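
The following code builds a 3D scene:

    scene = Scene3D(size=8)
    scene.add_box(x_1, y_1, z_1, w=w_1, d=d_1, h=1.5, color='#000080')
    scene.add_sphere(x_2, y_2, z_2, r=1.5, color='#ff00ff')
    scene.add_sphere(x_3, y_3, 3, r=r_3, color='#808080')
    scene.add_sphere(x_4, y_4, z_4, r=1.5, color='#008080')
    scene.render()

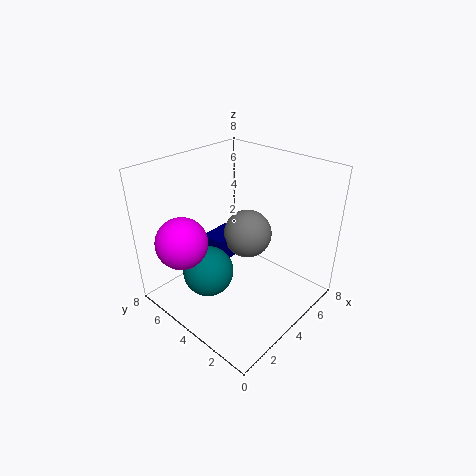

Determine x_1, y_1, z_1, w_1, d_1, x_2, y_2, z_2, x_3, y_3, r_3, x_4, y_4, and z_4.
x_1 = 4
y_1 = 5.5
z_1 = 1.5
w_1 = 2
d_1 = 1.5
x_2 = 2
y_2 = 6.5
z_2 = 3.5
x_3 = 6
y_3 = 5
r_3 = 1.5
x_4 = 3
y_4 = 5.5
z_4 = 1.5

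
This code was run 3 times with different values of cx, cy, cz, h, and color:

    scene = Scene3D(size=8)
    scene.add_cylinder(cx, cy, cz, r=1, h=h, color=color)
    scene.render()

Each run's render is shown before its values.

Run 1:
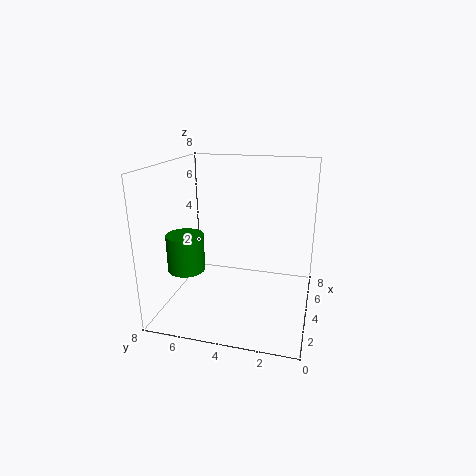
cx = 2.5, cy = 6.5, cz = 2.5, h = 2, color = 'green'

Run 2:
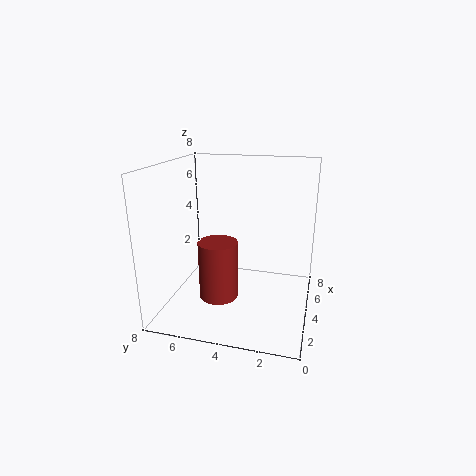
cx = 2, cy = 4.5, cz = 1.5, h = 3, color = 'brown'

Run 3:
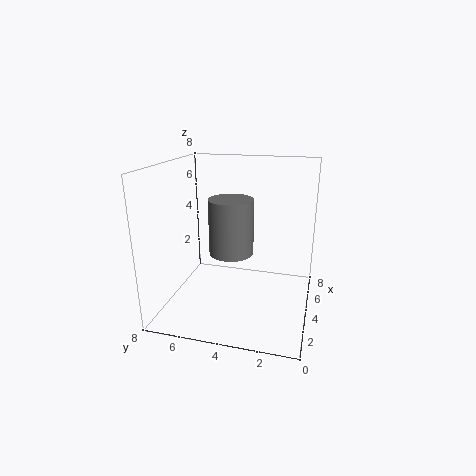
cx = 1, cy = 3.5, cz = 4.5, h = 2.5, color = 'gray'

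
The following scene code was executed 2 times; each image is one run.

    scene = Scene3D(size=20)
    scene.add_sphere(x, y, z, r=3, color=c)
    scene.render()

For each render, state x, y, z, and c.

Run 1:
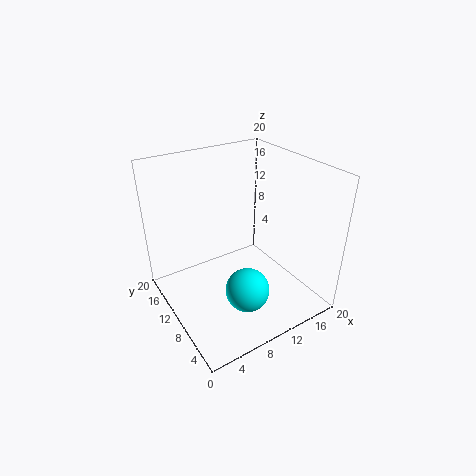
x = 9; y = 6; z = 4; c = 'cyan'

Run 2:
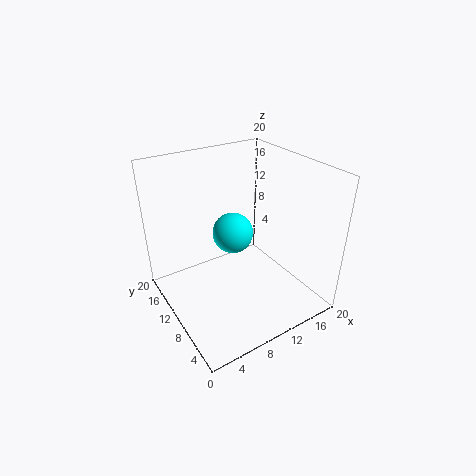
x = 11; y = 13; z = 9; c = 'cyan'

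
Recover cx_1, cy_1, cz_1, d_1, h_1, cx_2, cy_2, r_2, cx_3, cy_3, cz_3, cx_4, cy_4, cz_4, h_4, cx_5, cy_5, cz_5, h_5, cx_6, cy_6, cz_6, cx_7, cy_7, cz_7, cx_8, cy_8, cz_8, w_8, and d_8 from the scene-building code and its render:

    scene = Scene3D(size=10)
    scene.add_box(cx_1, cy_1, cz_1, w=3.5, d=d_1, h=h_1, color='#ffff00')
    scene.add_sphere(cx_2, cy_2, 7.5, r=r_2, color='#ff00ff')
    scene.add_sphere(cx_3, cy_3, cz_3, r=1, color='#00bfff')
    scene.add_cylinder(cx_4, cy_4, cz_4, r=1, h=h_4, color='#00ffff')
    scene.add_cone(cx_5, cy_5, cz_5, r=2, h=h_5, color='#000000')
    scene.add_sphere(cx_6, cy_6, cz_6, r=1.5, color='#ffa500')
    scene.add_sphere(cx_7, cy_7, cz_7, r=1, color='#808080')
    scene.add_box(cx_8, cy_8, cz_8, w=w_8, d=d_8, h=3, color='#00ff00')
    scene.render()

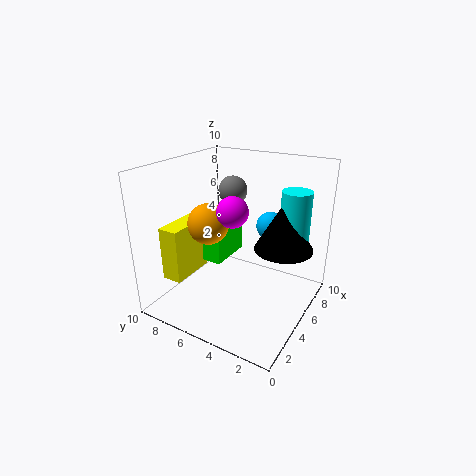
cx_1 = 2.5, cy_1 = 8.5, cz_1 = 1.5, d_1 = 1.5, h_1 = 4, cx_2 = 3.5, cy_2 = 4.5, r_2 = 1, cx_3 = 7, cy_3 = 3.5, cz_3 = 5.5, cx_4 = 6.5, cy_4 = 1.5, cz_4 = 4.5, h_4 = 4, cx_5 = 6, cy_5 = 2, cz_5 = 4.5, h_5 = 3.5, cx_6 = 5, cy_6 = 7.5, cz_6 = 5.5, cx_7 = 6, cy_7 = 6, cz_7 = 8, cx_8 = 5.5, cy_8 = 7, cz_8 = 2, w_8 = 3.5, d_8 = 1.5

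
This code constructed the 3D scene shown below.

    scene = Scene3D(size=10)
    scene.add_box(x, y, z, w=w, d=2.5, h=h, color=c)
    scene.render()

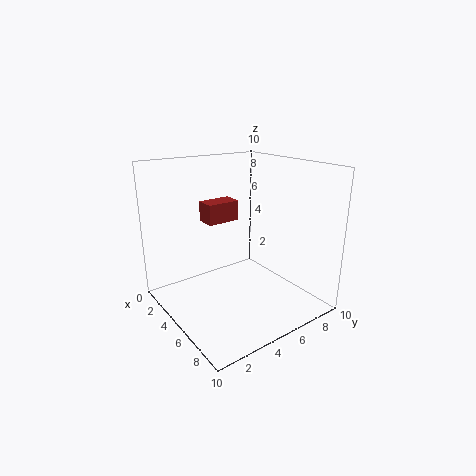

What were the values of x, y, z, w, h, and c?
x = 1.5; y = 4; z = 5.5; w = 1.5; h = 1.5; c = 'brown'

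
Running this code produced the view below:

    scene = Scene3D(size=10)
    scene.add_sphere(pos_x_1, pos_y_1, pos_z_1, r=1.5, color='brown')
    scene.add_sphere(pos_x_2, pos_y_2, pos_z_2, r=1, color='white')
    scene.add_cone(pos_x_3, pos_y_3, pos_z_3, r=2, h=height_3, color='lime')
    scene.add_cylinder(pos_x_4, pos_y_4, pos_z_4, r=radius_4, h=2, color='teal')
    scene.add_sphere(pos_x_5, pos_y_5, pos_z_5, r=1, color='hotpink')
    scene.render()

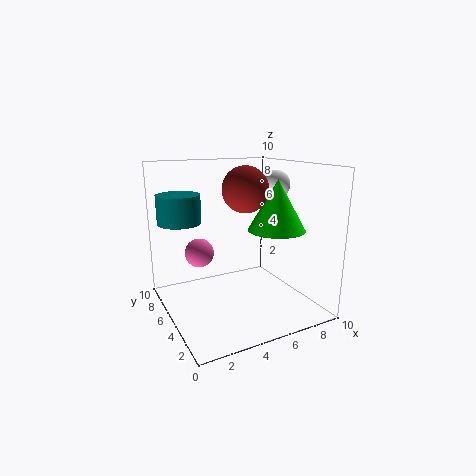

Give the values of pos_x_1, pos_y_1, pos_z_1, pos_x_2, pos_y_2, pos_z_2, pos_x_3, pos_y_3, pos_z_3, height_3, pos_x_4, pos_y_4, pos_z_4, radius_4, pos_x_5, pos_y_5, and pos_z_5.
pos_x_1 = 5
pos_y_1 = 4
pos_z_1 = 8.5
pos_x_2 = 8
pos_y_2 = 5
pos_z_2 = 8.5
pos_x_3 = 7.5
pos_y_3 = 4
pos_z_3 = 5.5
height_3 = 3.5
pos_x_4 = 1.5
pos_y_4 = 7
pos_z_4 = 6
radius_4 = 1.5
pos_x_5 = 2.5
pos_y_5 = 6
pos_z_5 = 4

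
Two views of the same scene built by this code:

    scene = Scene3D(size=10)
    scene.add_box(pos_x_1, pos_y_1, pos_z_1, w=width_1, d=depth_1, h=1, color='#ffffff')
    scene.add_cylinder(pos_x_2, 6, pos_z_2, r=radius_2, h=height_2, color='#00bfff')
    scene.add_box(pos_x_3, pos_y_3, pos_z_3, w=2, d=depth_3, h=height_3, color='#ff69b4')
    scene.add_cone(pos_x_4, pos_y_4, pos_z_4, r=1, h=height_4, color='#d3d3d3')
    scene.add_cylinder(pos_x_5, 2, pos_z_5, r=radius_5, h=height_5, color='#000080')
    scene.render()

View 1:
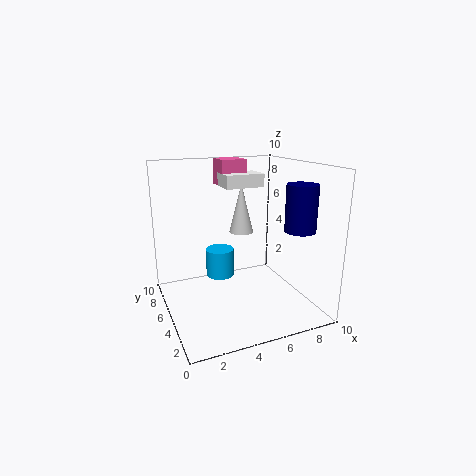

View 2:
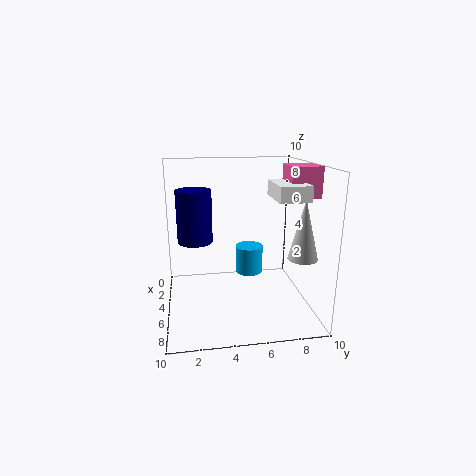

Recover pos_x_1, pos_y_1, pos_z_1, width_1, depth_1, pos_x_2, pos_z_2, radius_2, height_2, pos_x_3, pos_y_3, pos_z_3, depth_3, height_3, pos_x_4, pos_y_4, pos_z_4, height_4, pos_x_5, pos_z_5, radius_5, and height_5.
pos_x_1 = 5
pos_y_1 = 7
pos_z_1 = 8
width_1 = 3
depth_1 = 2
pos_x_2 = 4
pos_z_2 = 2
radius_2 = 1
height_2 = 2
pos_x_3 = 5
pos_y_3 = 8
pos_z_3 = 8
depth_3 = 2
height_3 = 2
pos_x_4 = 7
pos_y_4 = 9
pos_z_4 = 4
height_4 = 4
pos_x_5 = 8
pos_z_5 = 6
radius_5 = 1
height_5 = 3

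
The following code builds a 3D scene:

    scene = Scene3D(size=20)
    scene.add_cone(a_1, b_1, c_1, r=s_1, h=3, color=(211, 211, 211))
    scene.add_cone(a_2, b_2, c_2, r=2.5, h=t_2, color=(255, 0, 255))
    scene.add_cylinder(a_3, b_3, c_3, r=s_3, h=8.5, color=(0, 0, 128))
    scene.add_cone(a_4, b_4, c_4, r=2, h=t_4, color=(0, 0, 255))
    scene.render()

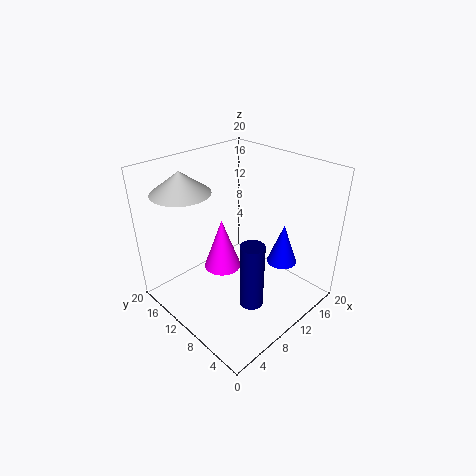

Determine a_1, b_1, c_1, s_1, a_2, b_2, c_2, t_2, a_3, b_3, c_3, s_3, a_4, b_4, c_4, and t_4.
a_1 = 5, b_1 = 15.5, c_1 = 16.5, s_1 = 4, a_2 = 7.5, b_2 = 10.5, c_2 = 6.5, t_2 = 7, a_3 = 6.5, b_3 = 4, c_3 = 4.5, s_3 = 1.5, a_4 = 13, b_4 = 4.5, c_4 = 7.5, t_4 = 5.5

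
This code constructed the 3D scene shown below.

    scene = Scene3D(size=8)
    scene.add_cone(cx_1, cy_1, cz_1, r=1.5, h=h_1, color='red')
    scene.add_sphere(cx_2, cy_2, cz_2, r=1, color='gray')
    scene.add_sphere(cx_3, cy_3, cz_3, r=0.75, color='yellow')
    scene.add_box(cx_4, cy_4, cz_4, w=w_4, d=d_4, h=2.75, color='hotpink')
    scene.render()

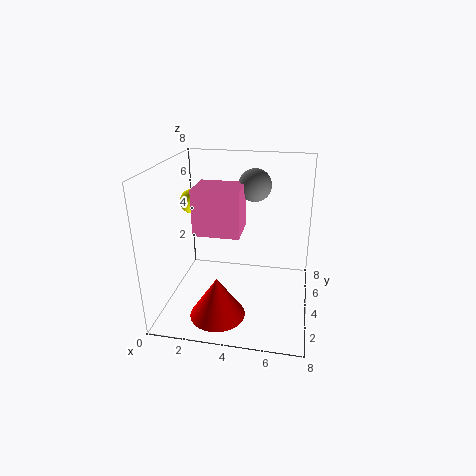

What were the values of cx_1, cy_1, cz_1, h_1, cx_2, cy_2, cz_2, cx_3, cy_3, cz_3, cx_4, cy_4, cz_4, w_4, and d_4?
cx_1 = 3.25, cy_1 = 2, cz_1 = 0.25, h_1 = 2.25, cx_2 = 4.5, cy_2 = 6.75, cz_2 = 6.25, cx_3 = 0.75, cy_3 = 6, cz_3 = 5.25, cx_4 = 1.25, cy_4 = 4.25, cz_4 = 3.75, w_4 = 2.75, d_4 = 2.25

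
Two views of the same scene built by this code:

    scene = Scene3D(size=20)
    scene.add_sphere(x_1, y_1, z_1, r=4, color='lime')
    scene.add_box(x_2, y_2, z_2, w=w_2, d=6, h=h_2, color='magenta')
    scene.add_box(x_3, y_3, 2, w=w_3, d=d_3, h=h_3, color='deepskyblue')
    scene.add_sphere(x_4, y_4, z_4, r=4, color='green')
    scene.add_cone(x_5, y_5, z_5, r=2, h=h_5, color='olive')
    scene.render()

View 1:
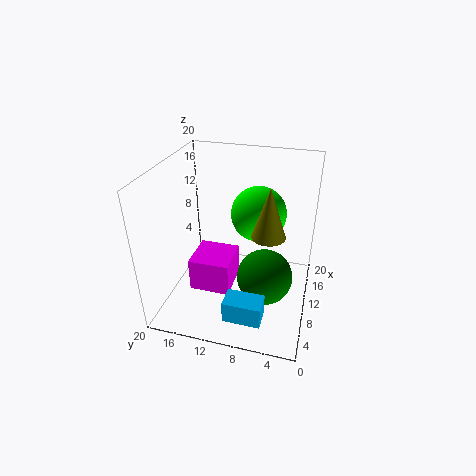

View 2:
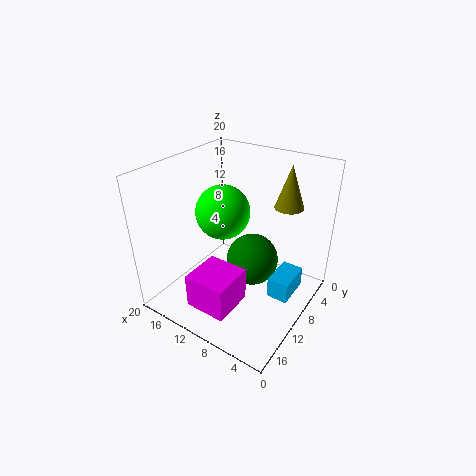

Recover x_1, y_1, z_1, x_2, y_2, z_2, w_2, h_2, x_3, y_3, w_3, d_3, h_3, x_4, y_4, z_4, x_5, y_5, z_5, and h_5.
x_1 = 14, y_1 = 8, z_1 = 12, x_2 = 8, y_2 = 11, z_2 = 1, w_2 = 6, h_2 = 5, x_3 = 2, y_3 = 5, w_3 = 3, d_3 = 5, h_3 = 3, x_4 = 10, y_4 = 6, z_4 = 4, x_5 = 5, y_5 = 5, z_5 = 14, h_5 = 6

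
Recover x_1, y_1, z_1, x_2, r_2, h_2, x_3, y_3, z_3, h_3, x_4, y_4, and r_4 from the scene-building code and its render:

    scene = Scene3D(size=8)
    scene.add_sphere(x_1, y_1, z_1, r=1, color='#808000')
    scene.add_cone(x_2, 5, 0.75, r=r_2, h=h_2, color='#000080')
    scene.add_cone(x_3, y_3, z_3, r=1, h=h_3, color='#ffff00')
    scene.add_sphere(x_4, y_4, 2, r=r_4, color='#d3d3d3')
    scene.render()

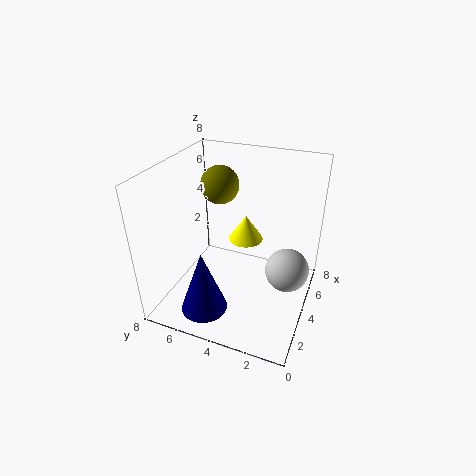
x_1 = 4, y_1 = 5, z_1 = 7, x_2 = 1.5, r_2 = 1.25, h_2 = 3.5, x_3 = 5.25, y_3 = 4, z_3 = 3.25, h_3 = 1.5, x_4 = 4.75, y_4 = 1.25, r_4 = 1.25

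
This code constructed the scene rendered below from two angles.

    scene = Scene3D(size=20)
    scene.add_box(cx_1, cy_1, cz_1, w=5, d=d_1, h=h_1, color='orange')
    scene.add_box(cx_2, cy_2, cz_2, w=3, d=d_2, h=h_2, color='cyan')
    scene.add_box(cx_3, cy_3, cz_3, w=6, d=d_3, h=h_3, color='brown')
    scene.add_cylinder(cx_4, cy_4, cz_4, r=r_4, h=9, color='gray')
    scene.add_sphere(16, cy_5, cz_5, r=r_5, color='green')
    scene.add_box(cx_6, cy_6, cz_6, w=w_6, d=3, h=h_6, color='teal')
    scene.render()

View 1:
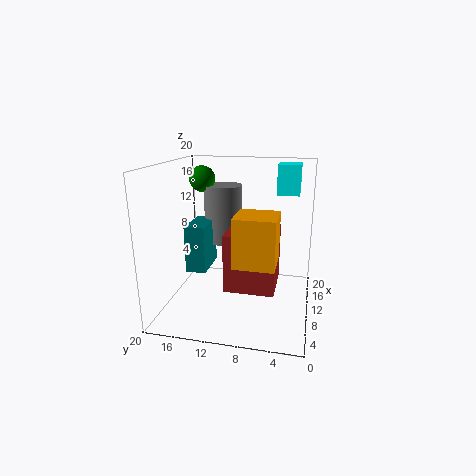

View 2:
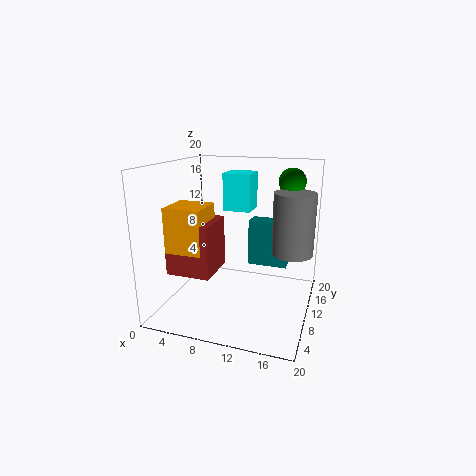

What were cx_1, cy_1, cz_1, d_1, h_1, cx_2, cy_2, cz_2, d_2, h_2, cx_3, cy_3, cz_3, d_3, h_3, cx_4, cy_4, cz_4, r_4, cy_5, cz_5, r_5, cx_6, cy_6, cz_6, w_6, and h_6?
cx_1 = 2
cy_1 = 4
cz_1 = 9
d_1 = 5
h_1 = 6
cx_2 = 11
cy_2 = 2
cz_2 = 16
d_2 = 3
h_2 = 4
cx_3 = 2
cy_3 = 4
cz_3 = 6
d_3 = 6
h_3 = 7
cx_4 = 17
cy_4 = 14
cz_4 = 7
r_4 = 3
cy_5 = 17
cz_5 = 17
r_5 = 2
cx_6 = 10
cy_6 = 15
cz_6 = 4
w_6 = 6
h_6 = 7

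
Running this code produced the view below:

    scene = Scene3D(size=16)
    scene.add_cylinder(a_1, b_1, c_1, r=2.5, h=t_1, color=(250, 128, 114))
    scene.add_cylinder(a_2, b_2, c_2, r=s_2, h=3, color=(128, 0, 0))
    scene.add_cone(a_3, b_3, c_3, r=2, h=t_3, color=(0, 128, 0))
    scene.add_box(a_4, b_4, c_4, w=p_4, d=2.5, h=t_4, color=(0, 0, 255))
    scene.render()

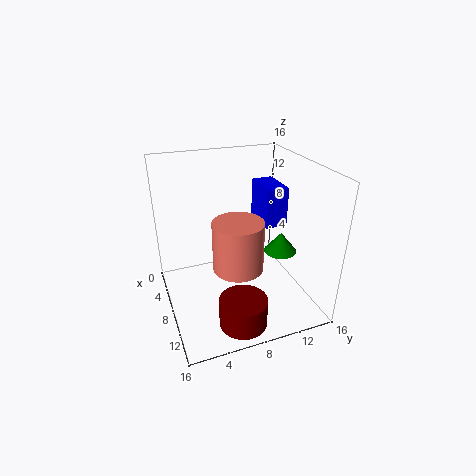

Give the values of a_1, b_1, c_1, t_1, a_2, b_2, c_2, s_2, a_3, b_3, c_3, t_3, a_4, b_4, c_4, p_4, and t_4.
a_1 = 12, b_1 = 6.5, c_1 = 7, t_1 = 5, a_2 = 13.5, b_2 = 6.5, c_2 = 1, s_2 = 2.5, a_3 = 7, b_3 = 14, c_3 = 4.5, t_3 = 2.5, a_4 = 3.5, b_4 = 11.5, c_4 = 8.5, p_4 = 4.5, t_4 = 4.5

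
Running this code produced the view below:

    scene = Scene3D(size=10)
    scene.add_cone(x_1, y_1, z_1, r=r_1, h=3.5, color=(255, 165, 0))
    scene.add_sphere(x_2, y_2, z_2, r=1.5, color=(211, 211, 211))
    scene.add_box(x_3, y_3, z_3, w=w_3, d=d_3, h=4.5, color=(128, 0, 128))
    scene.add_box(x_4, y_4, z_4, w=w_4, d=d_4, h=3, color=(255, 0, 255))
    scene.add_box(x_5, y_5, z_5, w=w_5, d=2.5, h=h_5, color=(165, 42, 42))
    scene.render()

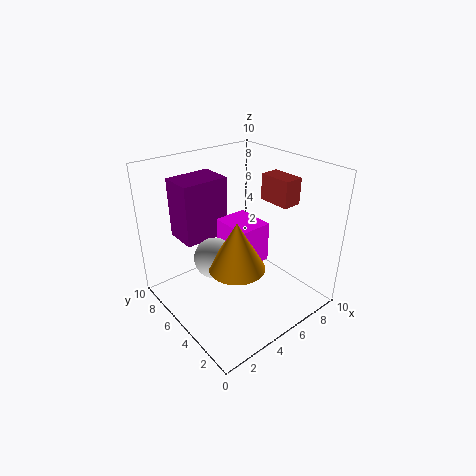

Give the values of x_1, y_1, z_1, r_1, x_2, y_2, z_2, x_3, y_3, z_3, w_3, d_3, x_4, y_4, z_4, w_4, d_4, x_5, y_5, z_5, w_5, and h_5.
x_1 = 4.5; y_1 = 4.5; z_1 = 3; r_1 = 2; x_2 = 4; y_2 = 6.5; z_2 = 3; x_3 = 2.5; y_3 = 7.5; z_3 = 4; w_3 = 3.5; d_3 = 2.5; x_4 = 5; y_4 = 4.5; z_4 = 2.5; w_4 = 2.5; d_4 = 3; x_5 = 8.5; y_5 = 4; z_5 = 6.5; w_5 = 1.5; h_5 = 2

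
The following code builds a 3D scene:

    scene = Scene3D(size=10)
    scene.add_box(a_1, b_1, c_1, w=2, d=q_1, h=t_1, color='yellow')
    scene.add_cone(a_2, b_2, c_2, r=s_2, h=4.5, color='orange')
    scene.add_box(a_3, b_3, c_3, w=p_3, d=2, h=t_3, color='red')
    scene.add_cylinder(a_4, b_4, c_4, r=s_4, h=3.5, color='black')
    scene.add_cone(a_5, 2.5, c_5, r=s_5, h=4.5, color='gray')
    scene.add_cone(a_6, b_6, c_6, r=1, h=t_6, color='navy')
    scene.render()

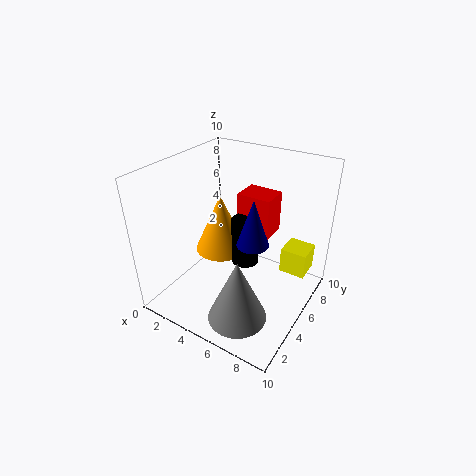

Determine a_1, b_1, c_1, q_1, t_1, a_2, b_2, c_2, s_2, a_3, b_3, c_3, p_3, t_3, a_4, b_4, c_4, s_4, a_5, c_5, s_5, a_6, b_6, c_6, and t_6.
a_1 = 7, b_1 = 8, c_1 = 1, q_1 = 2, t_1 = 2, a_2 = 2.5, b_2 = 6.5, c_2 = 2.5, s_2 = 2, a_3 = 4, b_3 = 6.5, c_3 = 4.5, p_3 = 2.5, t_3 = 3, a_4 = 5, b_4 = 6, c_4 = 2.5, s_4 = 1, a_5 = 6.5, c_5 = 0.5, s_5 = 2, a_6 = 7, b_6 = 3.5, c_6 = 6, t_6 = 3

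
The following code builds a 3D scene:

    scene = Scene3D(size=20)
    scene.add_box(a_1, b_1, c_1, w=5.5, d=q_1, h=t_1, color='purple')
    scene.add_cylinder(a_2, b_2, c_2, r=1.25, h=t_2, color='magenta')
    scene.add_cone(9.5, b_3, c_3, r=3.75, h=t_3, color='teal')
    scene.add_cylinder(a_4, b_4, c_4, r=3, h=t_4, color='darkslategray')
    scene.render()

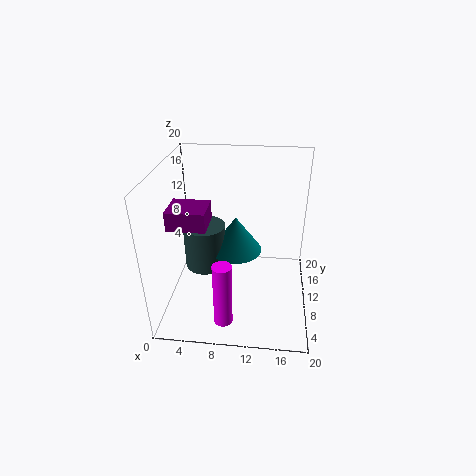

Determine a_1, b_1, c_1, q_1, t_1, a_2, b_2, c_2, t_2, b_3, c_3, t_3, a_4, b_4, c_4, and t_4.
a_1 = 0.25
b_1 = 8.5
c_1 = 11.25
q_1 = 4.75
t_1 = 2.75
a_2 = 8.75
b_2 = 3.5
c_2 = 0.75
t_2 = 9
b_3 = 11.75
c_3 = 7
t_3 = 5.25
a_4 = 5
b_4 = 11.25
c_4 = 4.5
t_4 = 6.5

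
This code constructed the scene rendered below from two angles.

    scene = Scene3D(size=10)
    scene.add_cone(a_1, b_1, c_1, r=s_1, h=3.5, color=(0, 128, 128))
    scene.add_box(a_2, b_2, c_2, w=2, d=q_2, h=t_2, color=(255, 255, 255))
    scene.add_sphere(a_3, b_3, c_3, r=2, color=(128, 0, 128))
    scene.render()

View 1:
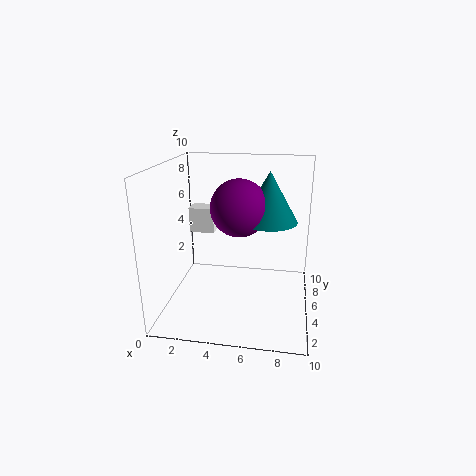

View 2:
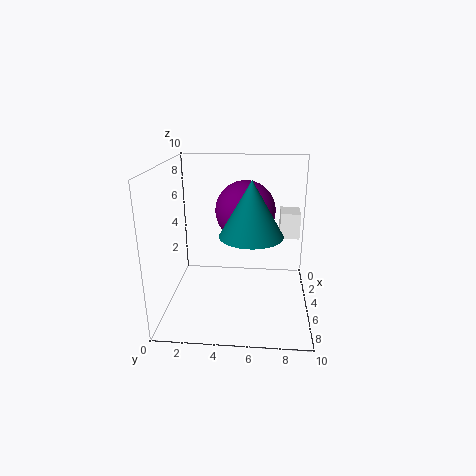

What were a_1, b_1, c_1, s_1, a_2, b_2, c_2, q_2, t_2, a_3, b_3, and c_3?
a_1 = 7
b_1 = 6
c_1 = 6
s_1 = 2
a_2 = 0.5
b_2 = 8
c_2 = 4
q_2 = 1.5
t_2 = 2
a_3 = 5
b_3 = 5.5
c_3 = 7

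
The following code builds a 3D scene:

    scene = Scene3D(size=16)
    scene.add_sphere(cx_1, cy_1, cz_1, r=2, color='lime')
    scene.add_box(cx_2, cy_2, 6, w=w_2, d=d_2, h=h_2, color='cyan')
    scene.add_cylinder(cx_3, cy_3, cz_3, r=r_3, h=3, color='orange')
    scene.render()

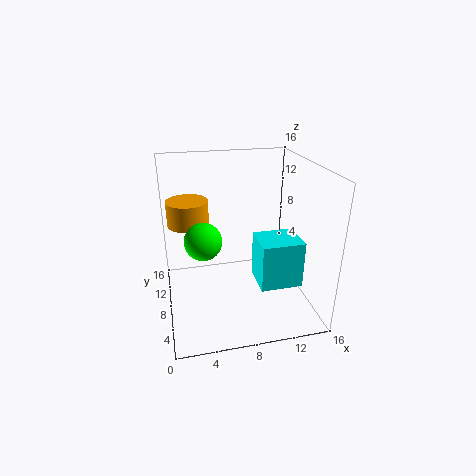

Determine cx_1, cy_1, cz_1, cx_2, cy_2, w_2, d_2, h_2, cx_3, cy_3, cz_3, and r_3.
cx_1 = 4, cy_1 = 7, cz_1 = 8.5, cx_2 = 8.5, cy_2 = 0.5, w_2 = 4, d_2 = 3.5, h_2 = 4.5, cx_3 = 3, cy_3 = 13, cz_3 = 8, r_3 = 2.5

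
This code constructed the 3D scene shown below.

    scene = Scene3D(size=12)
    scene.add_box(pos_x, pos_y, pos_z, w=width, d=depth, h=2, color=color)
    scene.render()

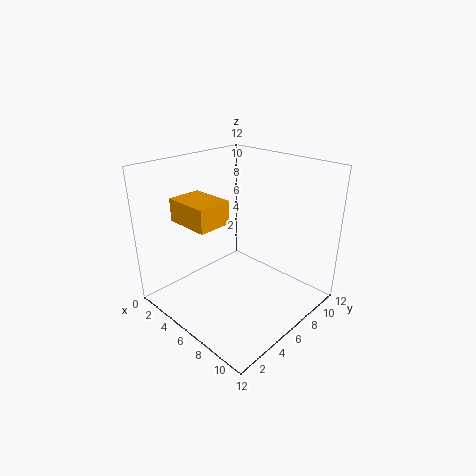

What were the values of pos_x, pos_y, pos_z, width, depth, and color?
pos_x = 1, pos_y = 3, pos_z = 7, width = 4, depth = 3, color = 'orange'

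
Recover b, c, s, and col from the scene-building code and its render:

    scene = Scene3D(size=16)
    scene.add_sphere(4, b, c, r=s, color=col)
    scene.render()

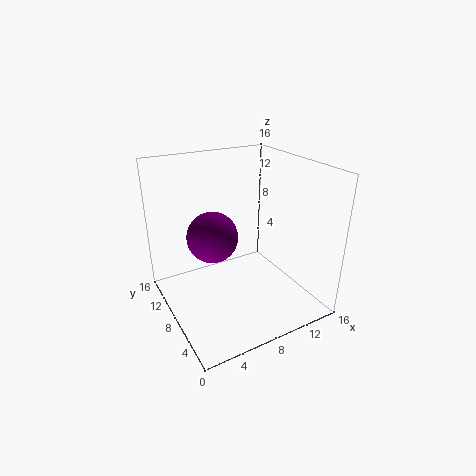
b = 6
c = 10
s = 2.5
col = 'purple'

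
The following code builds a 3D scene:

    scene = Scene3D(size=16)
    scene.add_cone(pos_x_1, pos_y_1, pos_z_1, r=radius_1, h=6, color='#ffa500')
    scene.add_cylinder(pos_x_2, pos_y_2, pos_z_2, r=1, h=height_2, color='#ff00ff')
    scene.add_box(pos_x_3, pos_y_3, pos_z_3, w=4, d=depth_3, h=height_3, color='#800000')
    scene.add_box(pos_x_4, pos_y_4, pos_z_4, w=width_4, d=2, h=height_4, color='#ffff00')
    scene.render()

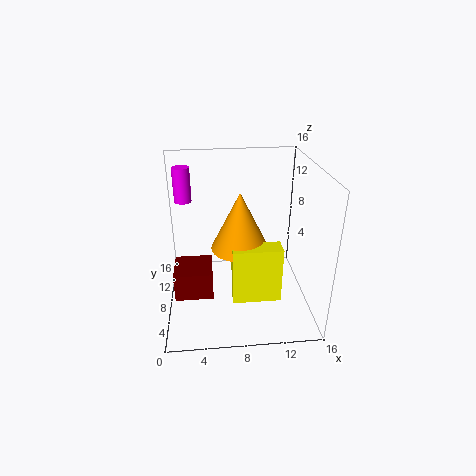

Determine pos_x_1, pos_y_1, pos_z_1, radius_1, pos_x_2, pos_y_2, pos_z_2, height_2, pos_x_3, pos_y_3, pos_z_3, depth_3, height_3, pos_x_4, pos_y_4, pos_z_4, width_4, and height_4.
pos_x_1 = 8; pos_y_1 = 6; pos_z_1 = 8; radius_1 = 3; pos_x_2 = 2; pos_y_2 = 12; pos_z_2 = 11; height_2 = 4; pos_x_3 = 1; pos_y_3 = 4; pos_z_3 = 3; depth_3 = 4; height_3 = 3; pos_x_4 = 7; pos_y_4 = 3; pos_z_4 = 3; width_4 = 5; height_4 = 6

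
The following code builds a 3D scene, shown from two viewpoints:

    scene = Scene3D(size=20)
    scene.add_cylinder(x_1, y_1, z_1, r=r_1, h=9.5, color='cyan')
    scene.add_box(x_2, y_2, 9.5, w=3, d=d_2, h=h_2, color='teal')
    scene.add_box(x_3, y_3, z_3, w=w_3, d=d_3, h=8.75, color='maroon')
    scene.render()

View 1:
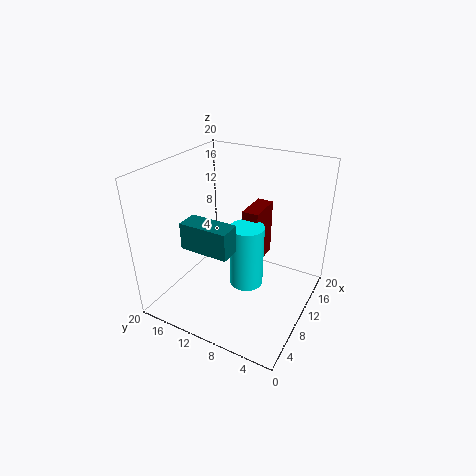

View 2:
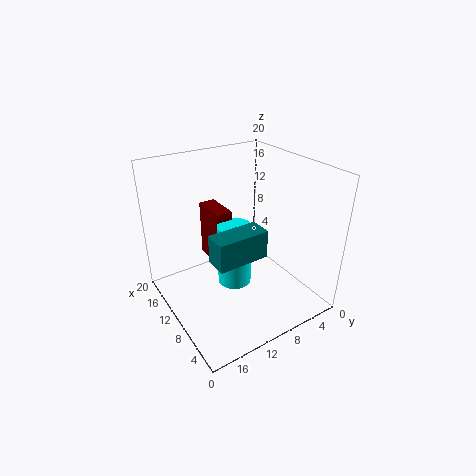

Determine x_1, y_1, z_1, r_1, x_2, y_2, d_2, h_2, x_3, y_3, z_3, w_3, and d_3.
x_1 = 11.75, y_1 = 9.5, z_1 = 1.5, r_1 = 2.5, x_2 = 4.75, y_2 = 9, d_2 = 6.75, h_2 = 3.75, x_3 = 13.5, y_3 = 8.75, z_3 = 3.5, w_3 = 5.5, d_3 = 2.5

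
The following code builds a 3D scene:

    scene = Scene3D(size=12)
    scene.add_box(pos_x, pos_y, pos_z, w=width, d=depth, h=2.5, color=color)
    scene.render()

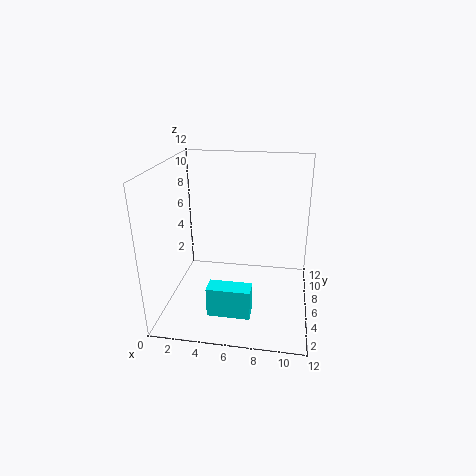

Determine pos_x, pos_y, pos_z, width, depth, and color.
pos_x = 4; pos_y = 2.5; pos_z = 0.5; width = 3.5; depth = 1.5; color = 'cyan'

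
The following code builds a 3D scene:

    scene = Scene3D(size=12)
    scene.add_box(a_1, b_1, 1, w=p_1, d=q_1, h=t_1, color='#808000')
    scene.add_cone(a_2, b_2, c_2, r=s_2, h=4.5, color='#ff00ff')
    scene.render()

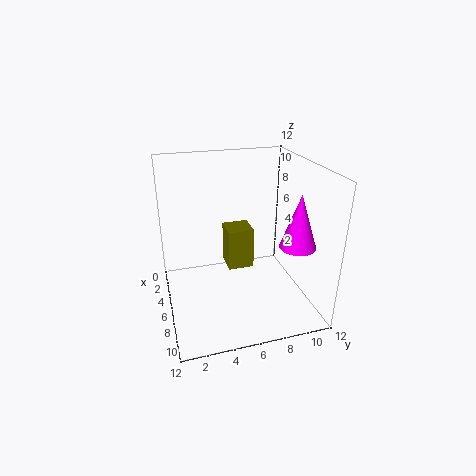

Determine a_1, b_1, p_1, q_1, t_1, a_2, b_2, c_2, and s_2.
a_1 = 0.5; b_1 = 6; p_1 = 2.5; q_1 = 2.5; t_1 = 4; a_2 = 8; b_2 = 10.5; c_2 = 5.5; s_2 = 1.5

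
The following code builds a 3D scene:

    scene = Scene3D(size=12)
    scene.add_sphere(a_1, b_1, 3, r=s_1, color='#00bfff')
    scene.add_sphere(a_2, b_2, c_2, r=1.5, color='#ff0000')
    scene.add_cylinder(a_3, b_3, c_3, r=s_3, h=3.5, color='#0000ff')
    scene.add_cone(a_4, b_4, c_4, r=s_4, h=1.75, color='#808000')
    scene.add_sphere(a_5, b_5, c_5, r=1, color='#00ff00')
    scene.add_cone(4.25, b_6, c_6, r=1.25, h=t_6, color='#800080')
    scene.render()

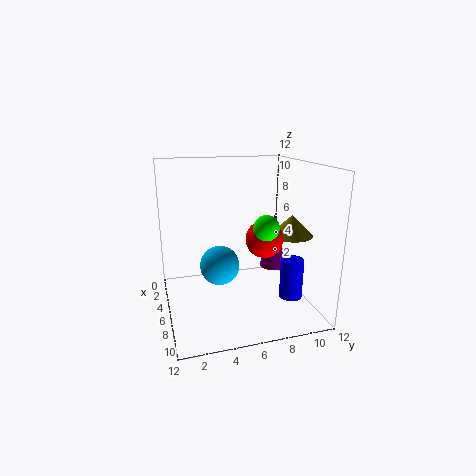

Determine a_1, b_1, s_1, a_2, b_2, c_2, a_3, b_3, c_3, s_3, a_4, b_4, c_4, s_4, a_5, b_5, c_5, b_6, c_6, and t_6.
a_1 = 4.5; b_1 = 4.75; s_1 = 1.75; a_2 = 7.5; b_2 = 7.75; c_2 = 6.25; a_3 = 7.25; b_3 = 10.5; c_3 = 0.5; s_3 = 1; a_4 = 7.25; b_4 = 10.25; c_4 = 6.25; s_4 = 1.75; a_5 = 8.5; b_5 = 7.5; c_5 = 7.5; b_6 = 10; c_6 = 2.25; t_6 = 5.25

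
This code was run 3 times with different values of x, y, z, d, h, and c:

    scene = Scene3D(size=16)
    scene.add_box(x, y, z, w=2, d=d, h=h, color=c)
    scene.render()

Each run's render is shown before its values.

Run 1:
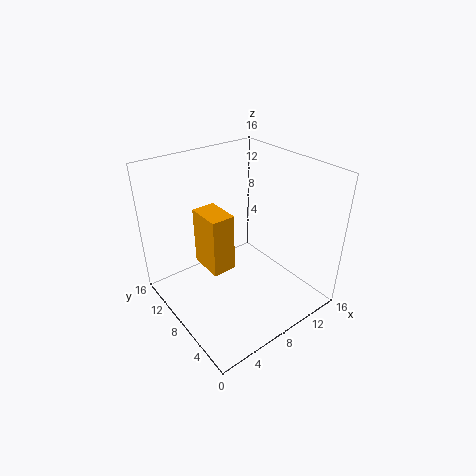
x = 1
y = 2
z = 10
d = 3
h = 5
c = 'orange'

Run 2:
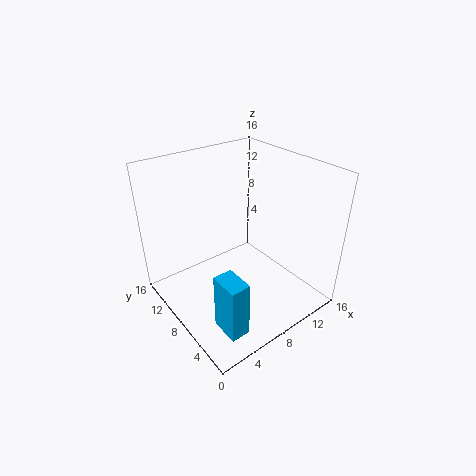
x = 2
y = 1
z = 2
d = 3
h = 6
c = 'deepskyblue'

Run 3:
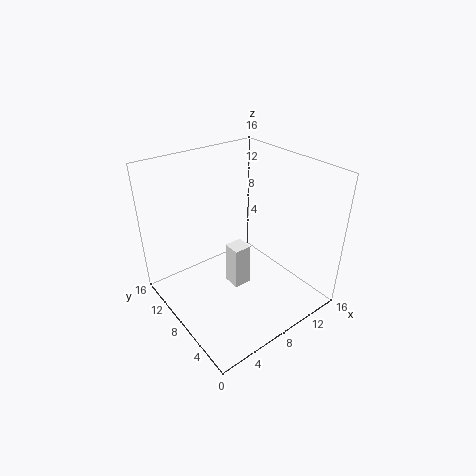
x = 7
y = 7
z = 2
d = 2
h = 5
c = 'white'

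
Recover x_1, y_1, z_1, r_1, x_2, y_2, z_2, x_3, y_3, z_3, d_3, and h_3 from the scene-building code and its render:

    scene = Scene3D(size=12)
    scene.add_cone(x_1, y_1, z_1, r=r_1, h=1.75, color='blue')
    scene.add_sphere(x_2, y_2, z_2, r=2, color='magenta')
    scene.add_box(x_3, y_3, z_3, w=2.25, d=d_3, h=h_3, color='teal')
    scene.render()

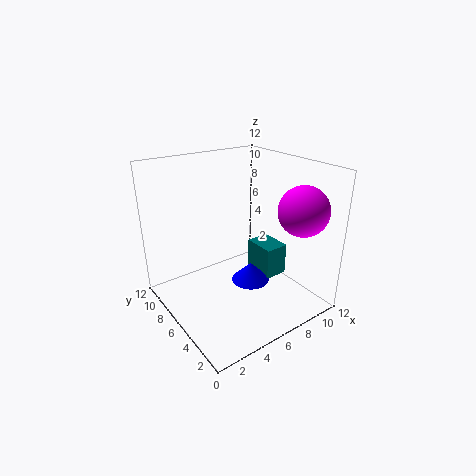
x_1 = 8
y_1 = 6.75
z_1 = 0.75
r_1 = 1.75
x_2 = 9.5
y_2 = 2.25
z_2 = 8.75
x_3 = 9.25
y_3 = 5.75
z_3 = 0.75
d_3 = 3
h_3 = 3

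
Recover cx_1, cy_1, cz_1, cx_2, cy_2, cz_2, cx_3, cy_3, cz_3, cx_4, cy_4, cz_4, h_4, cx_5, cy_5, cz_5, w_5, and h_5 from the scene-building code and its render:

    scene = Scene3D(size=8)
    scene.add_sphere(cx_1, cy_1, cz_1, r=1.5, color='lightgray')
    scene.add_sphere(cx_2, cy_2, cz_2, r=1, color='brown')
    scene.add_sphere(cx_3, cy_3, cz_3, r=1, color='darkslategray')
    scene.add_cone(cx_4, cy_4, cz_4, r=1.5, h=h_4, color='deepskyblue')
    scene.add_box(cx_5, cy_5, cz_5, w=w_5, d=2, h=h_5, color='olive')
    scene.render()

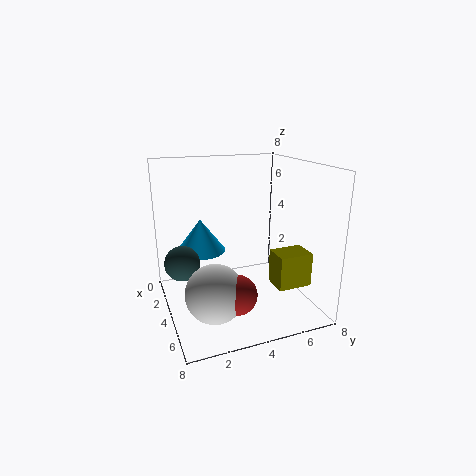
cx_1 = 6, cy_1 = 2, cz_1 = 2, cx_2 = 6.5, cy_2 = 3, cz_2 = 2, cx_3 = 3, cy_3 = 1, cz_3 = 2.5, cx_4 = 1.5, cy_4 = 2.5, cz_4 = 2.5, h_4 = 2, cx_5 = 4, cy_5 = 6, cz_5 = 1, w_5 = 1.5, h_5 = 2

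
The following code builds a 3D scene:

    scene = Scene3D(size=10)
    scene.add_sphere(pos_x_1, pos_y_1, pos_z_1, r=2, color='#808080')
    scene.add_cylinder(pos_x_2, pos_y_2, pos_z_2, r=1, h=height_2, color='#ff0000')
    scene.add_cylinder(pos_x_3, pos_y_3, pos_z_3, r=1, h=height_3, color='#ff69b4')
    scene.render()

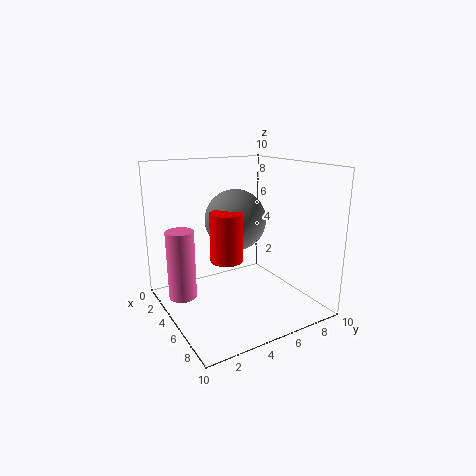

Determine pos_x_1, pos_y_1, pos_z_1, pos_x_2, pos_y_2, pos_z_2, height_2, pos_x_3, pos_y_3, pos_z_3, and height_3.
pos_x_1 = 5.5; pos_y_1 = 4.5; pos_z_1 = 6.5; pos_x_2 = 7; pos_y_2 = 3; pos_z_2 = 4.5; height_2 = 3; pos_x_3 = 3; pos_y_3 = 1.5; pos_z_3 = 0.5; height_3 = 5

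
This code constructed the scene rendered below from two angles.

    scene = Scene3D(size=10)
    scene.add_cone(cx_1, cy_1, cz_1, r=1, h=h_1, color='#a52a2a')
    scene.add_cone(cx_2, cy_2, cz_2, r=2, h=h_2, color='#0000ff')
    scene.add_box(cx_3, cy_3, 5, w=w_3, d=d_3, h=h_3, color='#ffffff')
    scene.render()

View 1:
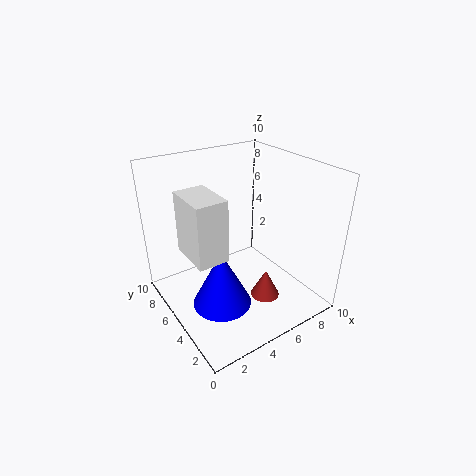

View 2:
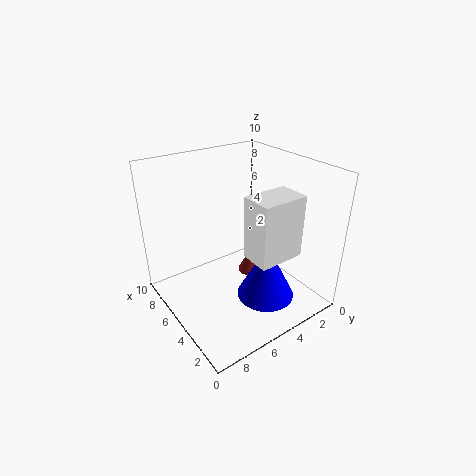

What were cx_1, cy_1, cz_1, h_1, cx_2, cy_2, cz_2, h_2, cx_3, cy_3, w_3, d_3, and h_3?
cx_1 = 6; cy_1 = 3; cz_1 = 1; h_1 = 2; cx_2 = 3; cy_2 = 4; cz_2 = 1; h_2 = 4; cx_3 = 1; cy_3 = 3; w_3 = 2; d_3 = 3; h_3 = 4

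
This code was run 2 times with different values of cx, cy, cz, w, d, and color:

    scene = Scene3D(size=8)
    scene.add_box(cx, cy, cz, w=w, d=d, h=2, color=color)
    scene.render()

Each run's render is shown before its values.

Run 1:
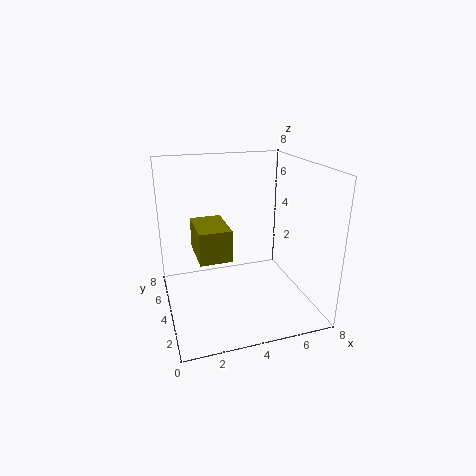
cx = 2, cy = 5, cz = 2, w = 2, d = 3, color = 'olive'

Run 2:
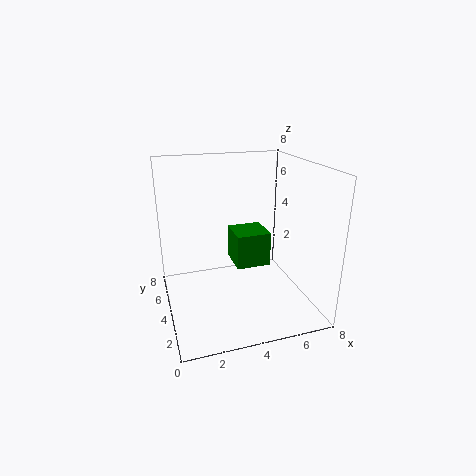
cx = 4, cy = 4, cz = 2, w = 2, d = 2, color = 'green'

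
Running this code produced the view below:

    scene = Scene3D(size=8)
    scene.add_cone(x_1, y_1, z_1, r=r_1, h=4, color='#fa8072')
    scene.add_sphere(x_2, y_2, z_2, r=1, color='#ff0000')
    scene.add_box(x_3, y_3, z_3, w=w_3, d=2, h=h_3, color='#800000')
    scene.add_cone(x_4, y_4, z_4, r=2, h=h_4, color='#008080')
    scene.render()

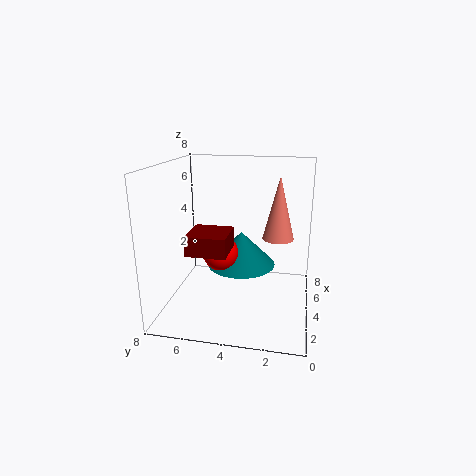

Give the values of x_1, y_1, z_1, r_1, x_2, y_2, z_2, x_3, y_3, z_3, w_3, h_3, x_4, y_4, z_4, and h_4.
x_1 = 7; y_1 = 2; z_1 = 3; r_1 = 1; x_2 = 4; y_2 = 5; z_2 = 3; x_3 = 1; y_3 = 4; z_3 = 4; w_3 = 2; h_3 = 1; x_4 = 5; y_4 = 4; z_4 = 2; h_4 = 2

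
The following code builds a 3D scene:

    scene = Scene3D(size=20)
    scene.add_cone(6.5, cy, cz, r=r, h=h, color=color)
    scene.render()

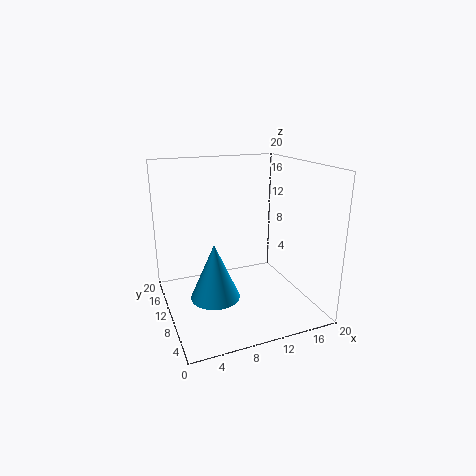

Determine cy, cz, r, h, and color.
cy = 10; cz = 1.5; r = 3.5; h = 8; color = 'deepskyblue'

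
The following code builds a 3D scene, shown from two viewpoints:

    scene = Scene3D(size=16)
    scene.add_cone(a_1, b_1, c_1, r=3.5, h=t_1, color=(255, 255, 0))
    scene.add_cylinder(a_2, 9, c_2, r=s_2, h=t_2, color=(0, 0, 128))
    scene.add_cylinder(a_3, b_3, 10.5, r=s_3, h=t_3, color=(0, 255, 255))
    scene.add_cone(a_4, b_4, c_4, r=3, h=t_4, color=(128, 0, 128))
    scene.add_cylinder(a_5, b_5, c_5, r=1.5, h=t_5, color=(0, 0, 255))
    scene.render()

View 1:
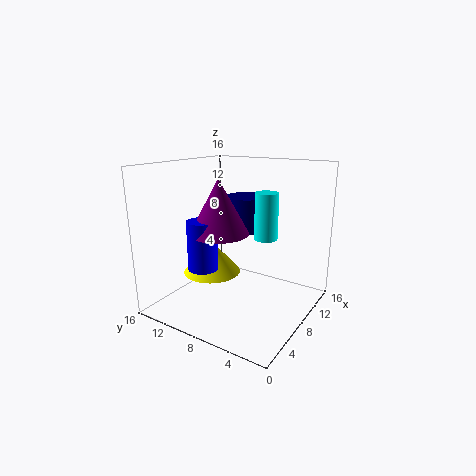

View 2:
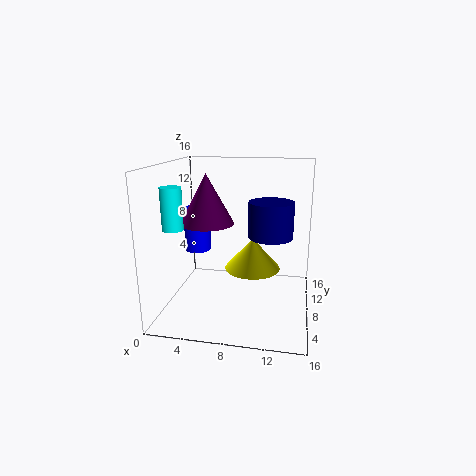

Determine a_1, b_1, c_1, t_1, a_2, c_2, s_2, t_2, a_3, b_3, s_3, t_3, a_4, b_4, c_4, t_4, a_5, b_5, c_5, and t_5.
a_1 = 9, b_1 = 12.5, c_1 = 2.5, t_1 = 4, a_2 = 11.5, c_2 = 8, s_2 = 2.5, t_2 = 4, a_3 = 3, b_3 = 2, s_3 = 1, t_3 = 4, a_4 = 4.5, b_4 = 8, c_4 = 9.5, t_4 = 5.5, a_5 = 3, b_5 = 9, c_5 = 6, t_5 = 5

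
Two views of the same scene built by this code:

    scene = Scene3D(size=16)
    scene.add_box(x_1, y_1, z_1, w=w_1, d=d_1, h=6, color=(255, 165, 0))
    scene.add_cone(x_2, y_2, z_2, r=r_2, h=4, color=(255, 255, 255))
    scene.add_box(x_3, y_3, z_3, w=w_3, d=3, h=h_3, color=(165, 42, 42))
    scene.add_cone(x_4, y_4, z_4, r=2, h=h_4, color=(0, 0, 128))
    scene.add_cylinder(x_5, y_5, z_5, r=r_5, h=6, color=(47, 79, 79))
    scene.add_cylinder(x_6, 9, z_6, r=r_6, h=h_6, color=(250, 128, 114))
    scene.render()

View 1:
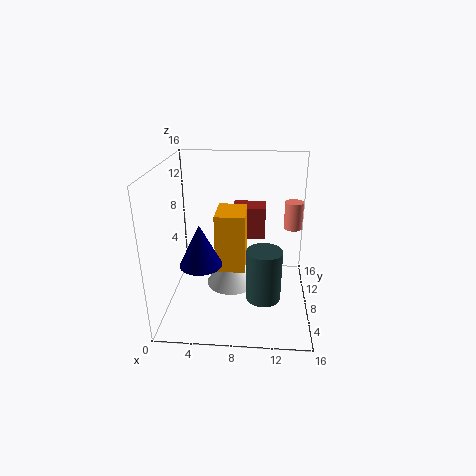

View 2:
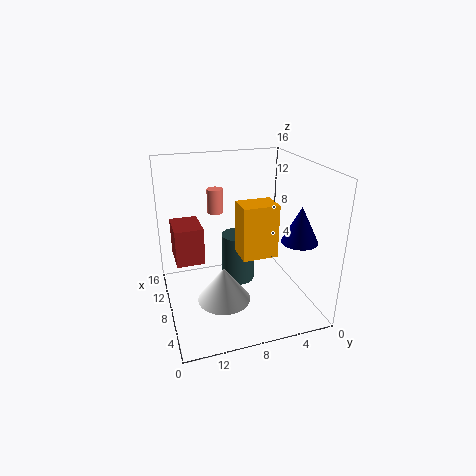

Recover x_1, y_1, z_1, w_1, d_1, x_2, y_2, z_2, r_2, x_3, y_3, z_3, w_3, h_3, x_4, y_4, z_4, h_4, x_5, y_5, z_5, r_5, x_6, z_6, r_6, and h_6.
x_1 = 6
y_1 = 4
z_1 = 6
w_1 = 3
d_1 = 4
x_2 = 7
y_2 = 10
z_2 = 1
r_2 = 3
x_3 = 7
y_3 = 12
z_3 = 6
w_3 = 4
h_3 = 4
x_4 = 5
y_4 = 2
z_4 = 8
h_4 = 4
x_5 = 11
y_5 = 7
z_5 = 1
r_5 = 2
x_6 = 14
z_6 = 9
r_6 = 1
h_6 = 3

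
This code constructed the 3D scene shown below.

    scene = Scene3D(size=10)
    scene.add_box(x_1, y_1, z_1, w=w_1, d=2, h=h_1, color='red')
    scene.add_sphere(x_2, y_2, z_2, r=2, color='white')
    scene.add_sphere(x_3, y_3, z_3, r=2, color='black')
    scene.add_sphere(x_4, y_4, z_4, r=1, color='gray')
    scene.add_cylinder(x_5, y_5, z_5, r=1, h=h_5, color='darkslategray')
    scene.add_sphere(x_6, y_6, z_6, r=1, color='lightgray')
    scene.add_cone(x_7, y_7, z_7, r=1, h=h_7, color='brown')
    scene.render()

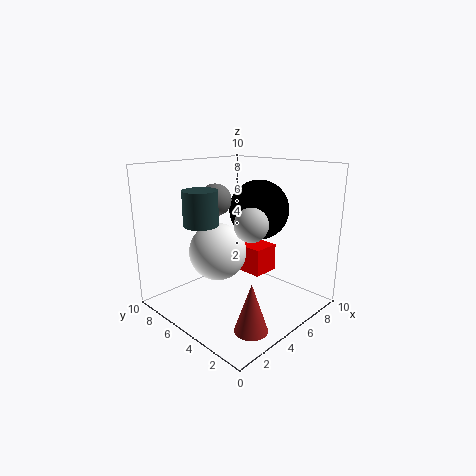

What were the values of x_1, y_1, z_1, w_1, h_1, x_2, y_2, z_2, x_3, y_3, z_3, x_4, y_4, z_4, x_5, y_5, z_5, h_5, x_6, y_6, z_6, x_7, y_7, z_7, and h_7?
x_1 = 6, y_1 = 4, z_1 = 2, w_1 = 2, h_1 = 2, x_2 = 4, y_2 = 6, z_2 = 4, x_3 = 6, y_3 = 4, z_3 = 7, x_4 = 3, y_4 = 5, z_4 = 8, x_5 = 1, y_5 = 4, z_5 = 7, h_5 = 2, x_6 = 3, y_6 = 2, z_6 = 7, x_7 = 2, y_7 = 1, z_7 = 1, h_7 = 3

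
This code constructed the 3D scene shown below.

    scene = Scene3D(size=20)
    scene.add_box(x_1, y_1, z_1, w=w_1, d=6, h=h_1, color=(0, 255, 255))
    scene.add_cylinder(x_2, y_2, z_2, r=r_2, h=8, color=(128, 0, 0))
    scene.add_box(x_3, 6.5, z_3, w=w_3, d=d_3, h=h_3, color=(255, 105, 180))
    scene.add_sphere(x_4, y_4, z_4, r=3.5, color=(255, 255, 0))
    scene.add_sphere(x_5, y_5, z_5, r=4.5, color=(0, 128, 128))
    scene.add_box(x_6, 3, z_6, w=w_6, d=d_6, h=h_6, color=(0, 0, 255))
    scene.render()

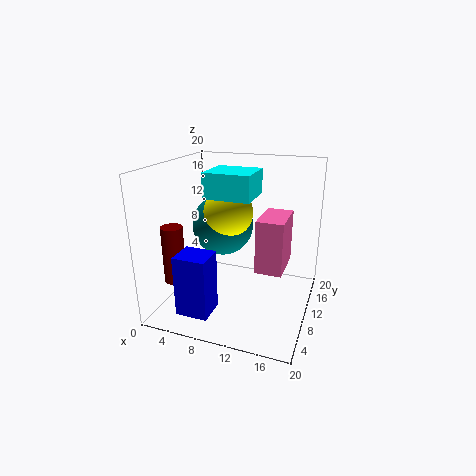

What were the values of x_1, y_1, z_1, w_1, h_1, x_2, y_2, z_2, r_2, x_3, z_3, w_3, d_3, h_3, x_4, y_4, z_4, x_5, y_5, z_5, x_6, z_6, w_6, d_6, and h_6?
x_1 = 5.5; y_1 = 8.5; z_1 = 15.5; w_1 = 6.5; h_1 = 3.5; x_2 = 2; y_2 = 6; z_2 = 4; r_2 = 1.5; x_3 = 13.5; z_3 = 7; w_3 = 3.5; d_3 = 6; h_3 = 7; x_4 = 8; y_4 = 11.5; z_4 = 13; x_5 = 6.5; y_5 = 13; z_5 = 10.5; x_6 = 3.5; z_6 = 0.5; w_6 = 4.5; d_6 = 4; h_6 = 8.5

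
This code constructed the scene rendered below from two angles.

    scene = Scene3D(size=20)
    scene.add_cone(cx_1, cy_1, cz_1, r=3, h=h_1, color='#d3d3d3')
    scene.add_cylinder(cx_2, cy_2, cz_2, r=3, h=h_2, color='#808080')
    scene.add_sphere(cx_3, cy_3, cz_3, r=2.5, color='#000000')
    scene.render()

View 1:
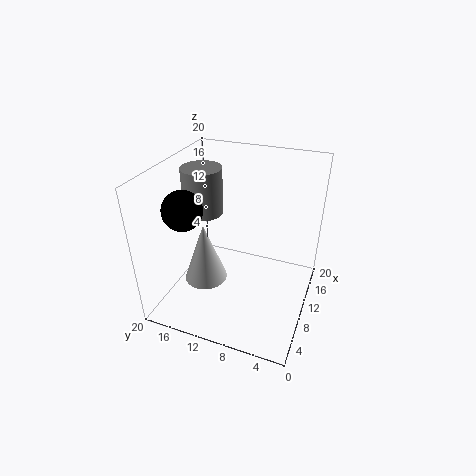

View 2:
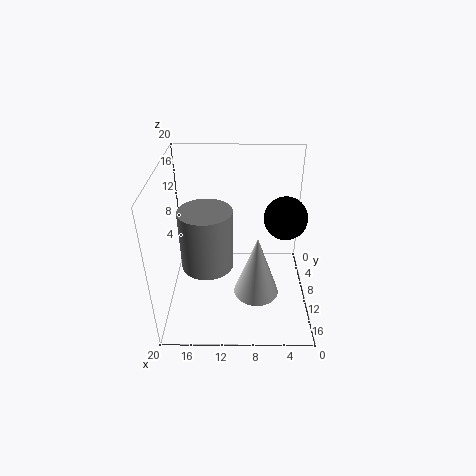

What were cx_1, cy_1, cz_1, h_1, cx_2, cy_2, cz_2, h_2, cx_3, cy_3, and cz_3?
cx_1 = 7.5; cy_1 = 14; cz_1 = 4; h_1 = 8.5; cx_2 = 13.5; cy_2 = 17; cz_2 = 11; h_2 = 7; cx_3 = 4.5; cy_3 = 15; cz_3 = 16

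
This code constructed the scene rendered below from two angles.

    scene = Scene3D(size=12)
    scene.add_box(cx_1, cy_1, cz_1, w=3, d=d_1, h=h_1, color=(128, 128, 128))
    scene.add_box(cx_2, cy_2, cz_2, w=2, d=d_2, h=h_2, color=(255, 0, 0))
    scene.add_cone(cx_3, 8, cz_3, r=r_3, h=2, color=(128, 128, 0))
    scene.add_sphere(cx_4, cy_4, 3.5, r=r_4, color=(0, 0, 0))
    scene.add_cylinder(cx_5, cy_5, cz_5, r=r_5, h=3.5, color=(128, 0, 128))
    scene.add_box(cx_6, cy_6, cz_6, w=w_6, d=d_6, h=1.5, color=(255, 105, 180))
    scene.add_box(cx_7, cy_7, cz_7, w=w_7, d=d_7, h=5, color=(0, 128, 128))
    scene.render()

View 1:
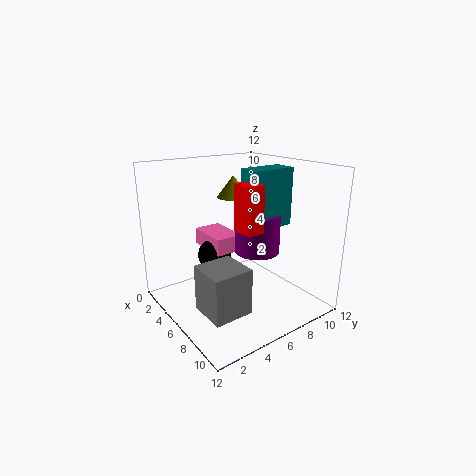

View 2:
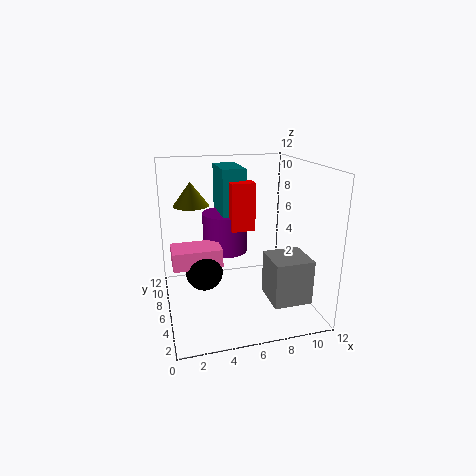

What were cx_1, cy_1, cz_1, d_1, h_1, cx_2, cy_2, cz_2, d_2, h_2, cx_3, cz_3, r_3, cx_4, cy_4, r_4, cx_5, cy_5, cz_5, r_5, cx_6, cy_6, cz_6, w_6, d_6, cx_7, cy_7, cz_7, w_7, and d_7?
cx_1 = 7.5; cy_1 = 1; cz_1 = 2; d_1 = 3; h_1 = 3.5; cx_2 = 5.5; cy_2 = 6; cz_2 = 6.5; d_2 = 1.5; h_2 = 4; cx_3 = 2.5; cz_3 = 8.5; r_3 = 1.5; cx_4 = 3; cy_4 = 5.5; r_4 = 1.5; cx_5 = 5.5; cy_5 = 8.5; cz_5 = 4; r_5 = 2; cx_6 = 0.5; cy_6 = 5; cz_6 = 4; w_6 = 4; d_6 = 2.5; cx_7 = 5; cy_7 = 7; cz_7 = 6.5; w_7 = 2; d_7 = 4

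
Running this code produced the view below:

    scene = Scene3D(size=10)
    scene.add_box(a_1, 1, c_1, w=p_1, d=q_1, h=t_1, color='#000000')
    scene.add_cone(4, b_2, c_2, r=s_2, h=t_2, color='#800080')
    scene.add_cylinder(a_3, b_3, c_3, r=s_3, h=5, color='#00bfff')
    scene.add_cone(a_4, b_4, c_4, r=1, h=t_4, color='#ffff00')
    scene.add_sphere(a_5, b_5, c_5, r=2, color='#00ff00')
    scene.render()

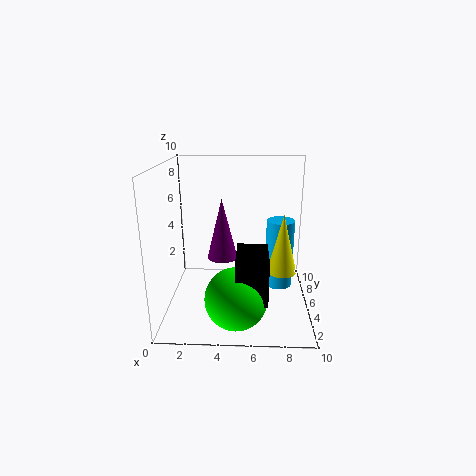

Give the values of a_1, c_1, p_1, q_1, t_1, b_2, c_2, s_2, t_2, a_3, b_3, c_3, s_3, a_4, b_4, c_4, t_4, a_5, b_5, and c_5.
a_1 = 5, c_1 = 2, p_1 = 2, q_1 = 3, t_1 = 3, b_2 = 4, c_2 = 4, s_2 = 1, t_2 = 4, a_3 = 8, b_3 = 6, c_3 = 1, s_3 = 1, a_4 = 8, b_4 = 4, c_4 = 3, t_4 = 4, a_5 = 5, b_5 = 2, c_5 = 2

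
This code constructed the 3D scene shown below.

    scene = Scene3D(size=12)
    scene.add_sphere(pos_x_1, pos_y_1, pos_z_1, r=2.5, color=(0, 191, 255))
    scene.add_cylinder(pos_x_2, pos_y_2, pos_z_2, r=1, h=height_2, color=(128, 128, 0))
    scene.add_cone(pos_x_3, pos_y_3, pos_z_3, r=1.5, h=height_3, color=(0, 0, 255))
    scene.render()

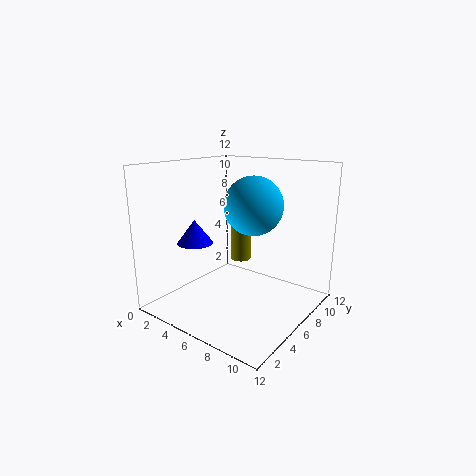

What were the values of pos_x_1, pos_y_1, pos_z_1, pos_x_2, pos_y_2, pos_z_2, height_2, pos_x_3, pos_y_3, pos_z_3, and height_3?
pos_x_1 = 6.5
pos_y_1 = 7.5
pos_z_1 = 8.5
pos_x_2 = 3
pos_y_2 = 10.5
pos_z_2 = 2
height_2 = 5.5
pos_x_3 = 3
pos_y_3 = 4
pos_z_3 = 5.5
height_3 = 2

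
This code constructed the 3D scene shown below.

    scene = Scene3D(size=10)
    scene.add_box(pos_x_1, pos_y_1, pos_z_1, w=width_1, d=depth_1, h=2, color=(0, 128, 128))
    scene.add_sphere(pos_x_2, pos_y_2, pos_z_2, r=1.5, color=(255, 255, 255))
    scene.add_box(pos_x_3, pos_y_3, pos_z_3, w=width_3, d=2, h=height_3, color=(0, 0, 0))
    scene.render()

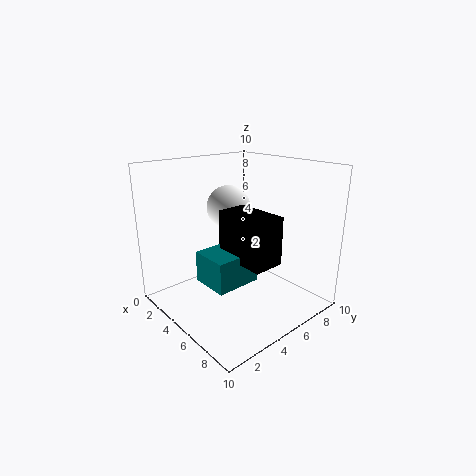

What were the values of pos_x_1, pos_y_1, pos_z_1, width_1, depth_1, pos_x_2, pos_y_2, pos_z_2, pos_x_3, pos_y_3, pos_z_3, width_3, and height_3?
pos_x_1 = 5
pos_y_1 = 1.5
pos_z_1 = 3
width_1 = 2.5
depth_1 = 3
pos_x_2 = 4
pos_y_2 = 5
pos_z_2 = 7
pos_x_3 = 5.5
pos_y_3 = 3
pos_z_3 = 4.5
width_3 = 3.5
height_3 = 3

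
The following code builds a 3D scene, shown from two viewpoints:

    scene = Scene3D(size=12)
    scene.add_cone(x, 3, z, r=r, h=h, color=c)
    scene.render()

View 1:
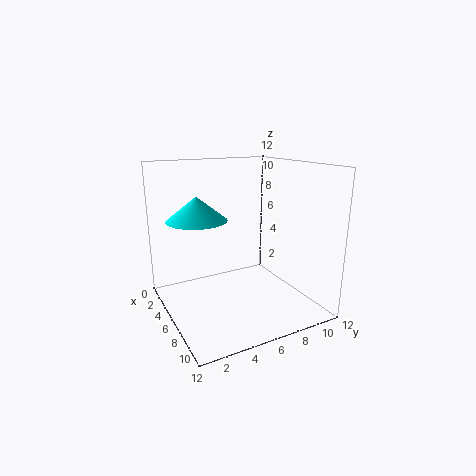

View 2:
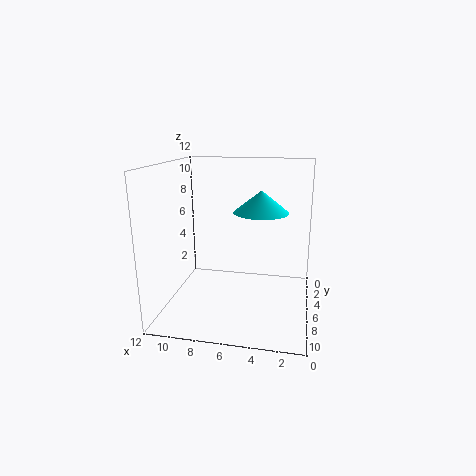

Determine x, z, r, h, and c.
x = 4.5
z = 7.5
r = 2.5
h = 2
c = 'cyan'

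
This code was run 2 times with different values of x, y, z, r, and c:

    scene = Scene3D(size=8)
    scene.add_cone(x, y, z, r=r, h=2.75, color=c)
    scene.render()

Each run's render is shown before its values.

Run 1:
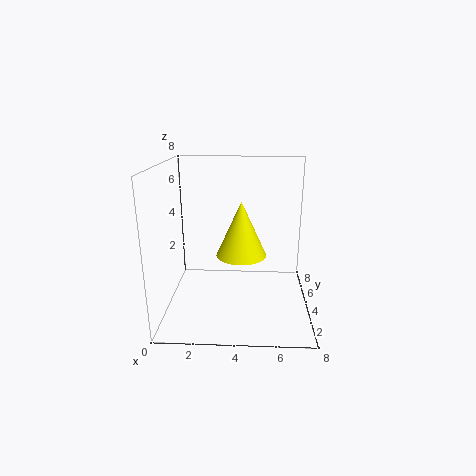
x = 4.25, y = 2.25, z = 3.75, r = 1.25, c = 'yellow'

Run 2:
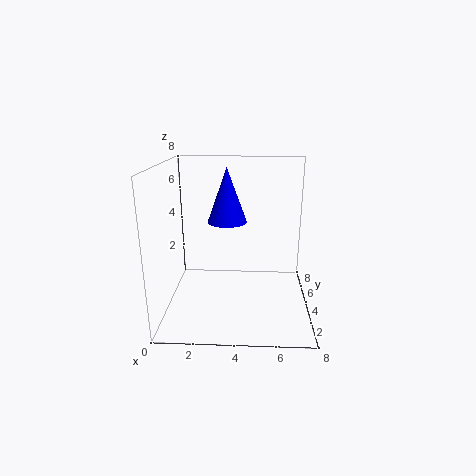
x = 3.5, y = 3, z = 5.25, r = 1, c = 'blue'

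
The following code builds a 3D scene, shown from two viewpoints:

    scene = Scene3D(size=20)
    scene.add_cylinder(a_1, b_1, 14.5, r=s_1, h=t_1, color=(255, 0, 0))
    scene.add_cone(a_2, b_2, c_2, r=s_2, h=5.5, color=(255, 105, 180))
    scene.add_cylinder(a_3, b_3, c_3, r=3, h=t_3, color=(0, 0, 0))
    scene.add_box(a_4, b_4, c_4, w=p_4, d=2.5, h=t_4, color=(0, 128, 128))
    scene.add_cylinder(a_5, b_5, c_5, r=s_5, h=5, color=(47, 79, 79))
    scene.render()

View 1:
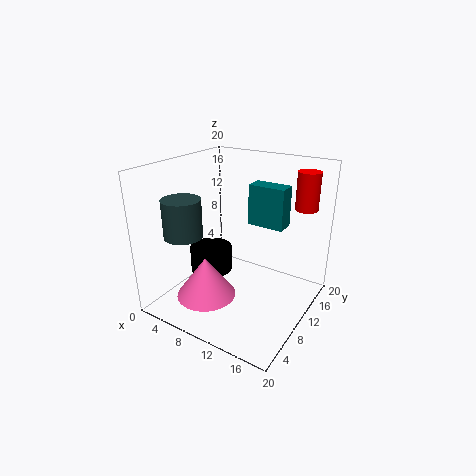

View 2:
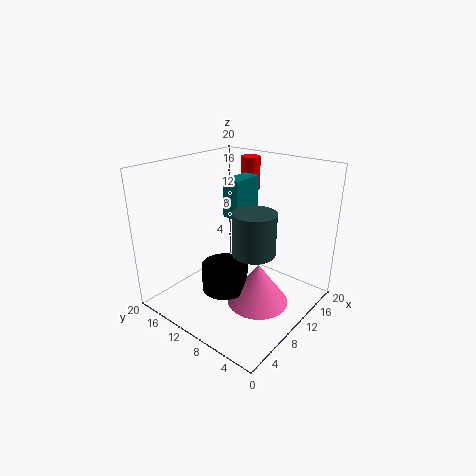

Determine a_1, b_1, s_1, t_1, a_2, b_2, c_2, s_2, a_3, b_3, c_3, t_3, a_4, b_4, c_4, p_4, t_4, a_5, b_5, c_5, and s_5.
a_1 = 18; b_1 = 14; s_1 = 1.5; t_1 = 5; a_2 = 8; b_2 = 5; c_2 = 3; s_2 = 4; a_3 = 6; b_3 = 9; c_3 = 4.5; t_3 = 3.5; a_4 = 11; b_4 = 11; c_4 = 12; p_4 = 5; t_4 = 5.5; a_5 = 5.5; b_5 = 4; c_5 = 11.5; s_5 = 2.5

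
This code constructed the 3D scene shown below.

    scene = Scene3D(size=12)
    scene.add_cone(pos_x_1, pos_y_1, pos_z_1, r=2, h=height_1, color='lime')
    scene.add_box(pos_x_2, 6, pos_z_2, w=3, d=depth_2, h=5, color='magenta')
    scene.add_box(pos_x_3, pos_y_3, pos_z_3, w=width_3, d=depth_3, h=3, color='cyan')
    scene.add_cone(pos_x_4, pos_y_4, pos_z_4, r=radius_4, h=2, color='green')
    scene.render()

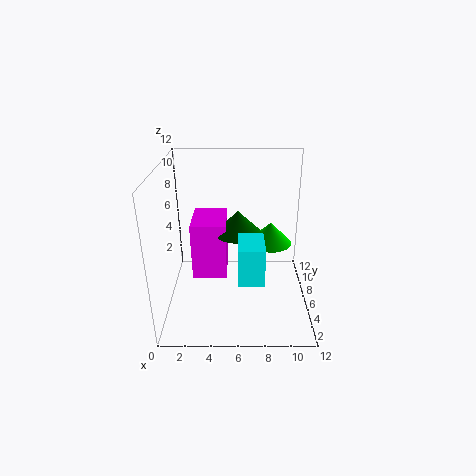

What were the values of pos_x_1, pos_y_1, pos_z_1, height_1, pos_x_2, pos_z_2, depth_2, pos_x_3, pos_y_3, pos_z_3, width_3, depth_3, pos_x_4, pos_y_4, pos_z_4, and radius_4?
pos_x_1 = 9, pos_y_1 = 9, pos_z_1 = 4, height_1 = 2, pos_x_2 = 2, pos_z_2 = 2, depth_2 = 4, pos_x_3 = 6, pos_y_3 = 2, pos_z_3 = 4, width_3 = 2, depth_3 = 3, pos_x_4 = 6, pos_y_4 = 7, pos_z_4 = 6, radius_4 = 2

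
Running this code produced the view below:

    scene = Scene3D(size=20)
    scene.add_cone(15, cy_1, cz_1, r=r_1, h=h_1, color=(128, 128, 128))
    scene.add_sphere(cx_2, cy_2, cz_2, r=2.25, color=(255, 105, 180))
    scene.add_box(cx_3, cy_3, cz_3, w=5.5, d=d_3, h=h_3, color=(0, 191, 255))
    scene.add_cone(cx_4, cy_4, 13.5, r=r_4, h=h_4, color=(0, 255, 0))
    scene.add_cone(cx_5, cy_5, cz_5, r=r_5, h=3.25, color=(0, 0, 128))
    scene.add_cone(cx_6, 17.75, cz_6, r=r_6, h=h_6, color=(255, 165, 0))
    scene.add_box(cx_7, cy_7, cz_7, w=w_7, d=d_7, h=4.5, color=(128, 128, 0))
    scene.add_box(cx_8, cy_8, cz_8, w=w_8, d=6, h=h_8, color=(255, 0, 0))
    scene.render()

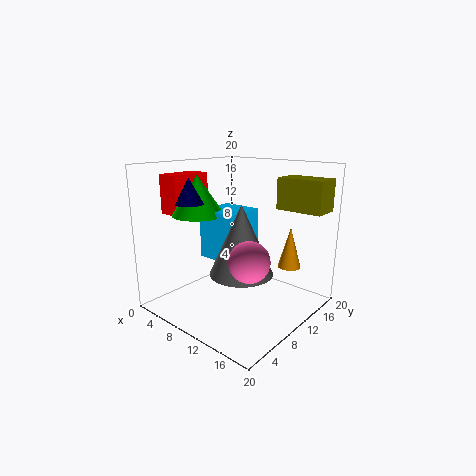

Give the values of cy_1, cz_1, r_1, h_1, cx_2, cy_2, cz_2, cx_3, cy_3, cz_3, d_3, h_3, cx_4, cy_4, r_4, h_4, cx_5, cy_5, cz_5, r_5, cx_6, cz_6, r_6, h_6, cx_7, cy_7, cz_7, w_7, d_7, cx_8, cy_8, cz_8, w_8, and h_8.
cy_1 = 4.75, cz_1 = 8, r_1 = 3.75, h_1 = 8.25, cx_2 = 17.75, cy_2 = 2.75, cz_2 = 10.75, cx_3 = 6.75, cy_3 = 6, cz_3 = 7.75, d_3 = 5.5, h_3 = 6.5, cx_4 = 6.5, cy_4 = 6, r_4 = 3.5, h_4 = 5.25, cx_5 = 7.75, cy_5 = 3.5, cz_5 = 15.5, r_5 = 1.75, cx_6 = 13.75, cz_6 = 4.25, r_6 = 1.75, h_6 = 6.25, cx_7 = 12.5, cy_7 = 15.5, cz_7 = 13.5, w_7 = 6.75, d_7 = 4, cx_8 = 0.5, cy_8 = 4.5, cz_8 = 13, w_8 = 3.25, h_8 = 5.5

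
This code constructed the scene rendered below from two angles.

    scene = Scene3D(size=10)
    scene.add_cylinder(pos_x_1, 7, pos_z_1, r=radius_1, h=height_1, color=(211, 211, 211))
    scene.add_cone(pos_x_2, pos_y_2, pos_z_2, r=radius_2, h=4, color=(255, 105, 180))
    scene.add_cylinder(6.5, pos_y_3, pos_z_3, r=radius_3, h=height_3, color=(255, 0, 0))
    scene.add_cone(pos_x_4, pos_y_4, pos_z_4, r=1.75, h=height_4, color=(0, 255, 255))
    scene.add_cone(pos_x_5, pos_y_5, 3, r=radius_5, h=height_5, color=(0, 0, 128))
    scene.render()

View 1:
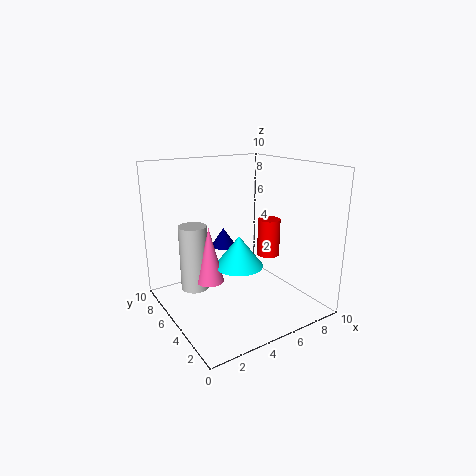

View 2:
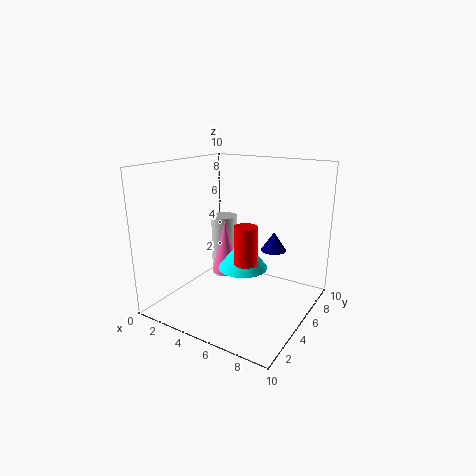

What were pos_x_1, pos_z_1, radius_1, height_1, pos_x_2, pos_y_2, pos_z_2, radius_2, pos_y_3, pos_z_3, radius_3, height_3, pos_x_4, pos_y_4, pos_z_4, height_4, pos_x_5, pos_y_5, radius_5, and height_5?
pos_x_1 = 2.5, pos_z_1 = 1, radius_1 = 1, height_1 = 4.75, pos_x_2 = 3.25, pos_y_2 = 6, pos_z_2 = 1.75, radius_2 = 1, pos_y_3 = 3.5, pos_z_3 = 4, radius_3 = 0.75, height_3 = 2.5, pos_x_4 = 5.25, pos_y_4 = 5.25, pos_z_4 = 2.75, height_4 = 2.25, pos_x_5 = 6, pos_y_5 = 8.75, radius_5 = 1, height_5 = 1.5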